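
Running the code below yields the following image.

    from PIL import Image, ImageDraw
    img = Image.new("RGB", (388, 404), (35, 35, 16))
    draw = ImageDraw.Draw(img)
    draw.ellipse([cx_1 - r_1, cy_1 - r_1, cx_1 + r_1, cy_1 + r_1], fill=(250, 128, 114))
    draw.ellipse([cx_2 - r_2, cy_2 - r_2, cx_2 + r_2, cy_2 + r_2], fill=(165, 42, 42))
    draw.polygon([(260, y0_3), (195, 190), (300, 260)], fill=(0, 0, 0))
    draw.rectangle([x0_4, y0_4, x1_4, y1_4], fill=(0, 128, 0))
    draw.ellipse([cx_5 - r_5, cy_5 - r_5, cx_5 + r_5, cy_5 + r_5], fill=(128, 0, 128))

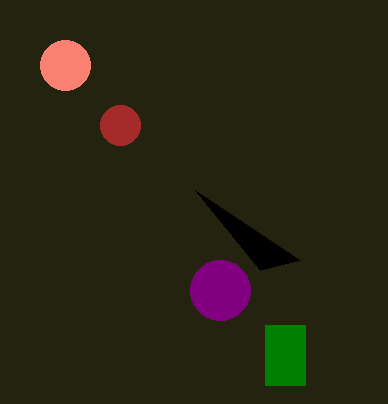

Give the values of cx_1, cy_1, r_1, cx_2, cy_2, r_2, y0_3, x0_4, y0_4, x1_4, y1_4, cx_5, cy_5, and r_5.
cx_1 = 65
cy_1 = 65
r_1 = 25
cx_2 = 120
cy_2 = 125
r_2 = 20
y0_3 = 270
x0_4 = 265
y0_4 = 325
x1_4 = 305
y1_4 = 385
cx_5 = 220
cy_5 = 290
r_5 = 30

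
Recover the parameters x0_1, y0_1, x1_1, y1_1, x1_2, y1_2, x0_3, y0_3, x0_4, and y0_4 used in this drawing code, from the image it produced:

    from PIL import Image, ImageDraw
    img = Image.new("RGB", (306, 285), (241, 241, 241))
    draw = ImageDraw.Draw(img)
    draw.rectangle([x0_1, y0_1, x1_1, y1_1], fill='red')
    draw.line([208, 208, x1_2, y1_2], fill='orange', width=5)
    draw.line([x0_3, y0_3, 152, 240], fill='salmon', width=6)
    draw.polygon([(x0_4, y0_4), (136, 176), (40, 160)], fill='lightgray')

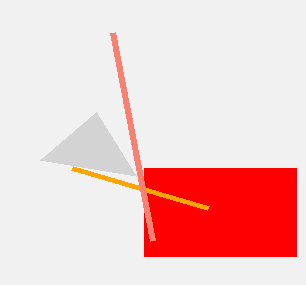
x0_1 = 144
y0_1 = 168
x1_1 = 296
y1_1 = 256
x1_2 = 72
y1_2 = 168
x0_3 = 112
y0_3 = 32
x0_4 = 96
y0_4 = 112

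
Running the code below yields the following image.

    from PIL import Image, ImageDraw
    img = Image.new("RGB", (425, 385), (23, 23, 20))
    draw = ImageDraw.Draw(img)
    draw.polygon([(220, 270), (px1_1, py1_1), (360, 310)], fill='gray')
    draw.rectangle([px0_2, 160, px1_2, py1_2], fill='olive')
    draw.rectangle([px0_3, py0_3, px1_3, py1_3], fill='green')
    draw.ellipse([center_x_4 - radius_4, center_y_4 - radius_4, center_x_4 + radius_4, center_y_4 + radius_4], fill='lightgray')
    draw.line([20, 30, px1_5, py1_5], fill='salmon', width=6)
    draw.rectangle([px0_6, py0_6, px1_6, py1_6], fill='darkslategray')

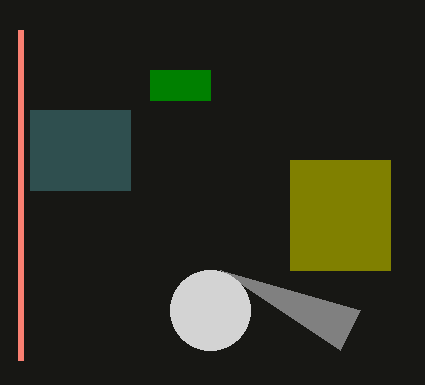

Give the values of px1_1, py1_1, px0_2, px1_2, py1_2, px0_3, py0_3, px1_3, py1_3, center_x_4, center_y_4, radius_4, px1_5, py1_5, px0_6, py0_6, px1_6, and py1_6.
px1_1 = 340
py1_1 = 350
px0_2 = 290
px1_2 = 390
py1_2 = 270
px0_3 = 150
py0_3 = 70
px1_3 = 210
py1_3 = 100
center_x_4 = 210
center_y_4 = 310
radius_4 = 40
px1_5 = 20
py1_5 = 360
px0_6 = 30
py0_6 = 110
px1_6 = 130
py1_6 = 190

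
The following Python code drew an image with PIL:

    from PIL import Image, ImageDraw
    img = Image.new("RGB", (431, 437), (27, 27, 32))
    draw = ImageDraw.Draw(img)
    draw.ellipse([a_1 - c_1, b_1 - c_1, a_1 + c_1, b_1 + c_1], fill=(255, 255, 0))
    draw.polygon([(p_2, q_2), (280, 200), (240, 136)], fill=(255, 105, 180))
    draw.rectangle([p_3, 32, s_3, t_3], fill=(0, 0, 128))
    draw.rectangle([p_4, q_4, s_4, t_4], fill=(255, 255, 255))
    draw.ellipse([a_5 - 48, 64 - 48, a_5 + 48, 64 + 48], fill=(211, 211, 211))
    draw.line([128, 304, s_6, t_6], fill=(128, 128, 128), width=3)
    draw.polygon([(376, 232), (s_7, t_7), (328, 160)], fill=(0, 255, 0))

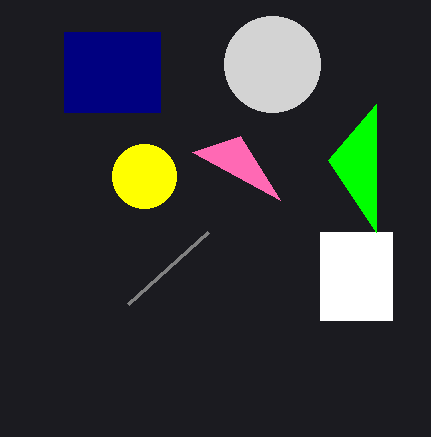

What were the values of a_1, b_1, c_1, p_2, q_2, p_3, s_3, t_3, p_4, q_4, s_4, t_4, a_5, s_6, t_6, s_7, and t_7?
a_1 = 144; b_1 = 176; c_1 = 32; p_2 = 192; q_2 = 152; p_3 = 64; s_3 = 160; t_3 = 112; p_4 = 320; q_4 = 232; s_4 = 392; t_4 = 320; a_5 = 272; s_6 = 208; t_6 = 232; s_7 = 376; t_7 = 104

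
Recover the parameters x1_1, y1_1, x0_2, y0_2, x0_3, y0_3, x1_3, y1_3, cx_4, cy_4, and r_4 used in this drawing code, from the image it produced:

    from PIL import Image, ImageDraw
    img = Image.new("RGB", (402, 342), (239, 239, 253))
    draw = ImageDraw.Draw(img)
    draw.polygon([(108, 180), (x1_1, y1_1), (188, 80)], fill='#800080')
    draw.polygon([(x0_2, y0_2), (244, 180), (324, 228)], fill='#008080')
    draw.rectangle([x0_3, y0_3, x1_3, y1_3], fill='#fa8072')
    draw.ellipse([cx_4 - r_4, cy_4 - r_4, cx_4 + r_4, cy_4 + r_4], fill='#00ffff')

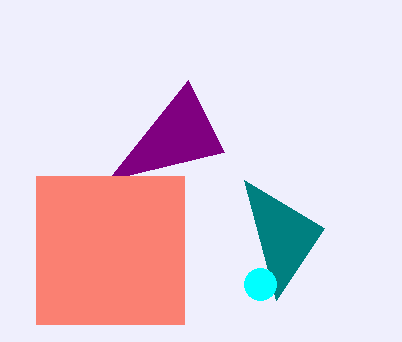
x1_1 = 224, y1_1 = 152, x0_2 = 276, y0_2 = 300, x0_3 = 36, y0_3 = 176, x1_3 = 184, y1_3 = 324, cx_4 = 260, cy_4 = 284, r_4 = 16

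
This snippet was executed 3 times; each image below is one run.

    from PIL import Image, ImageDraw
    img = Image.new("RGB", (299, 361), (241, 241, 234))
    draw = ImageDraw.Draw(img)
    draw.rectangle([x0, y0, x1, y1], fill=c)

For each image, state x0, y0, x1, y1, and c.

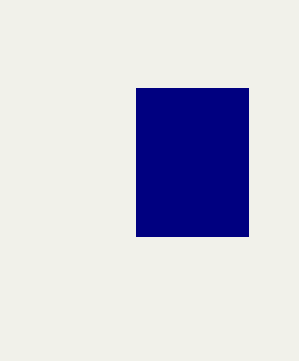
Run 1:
x0 = 136, y0 = 88, x1 = 248, y1 = 236, c = 'navy'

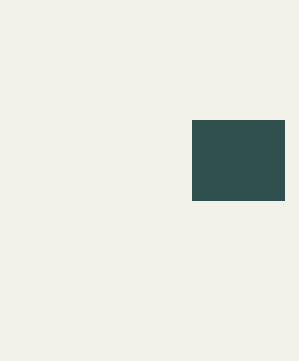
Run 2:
x0 = 192
y0 = 120
x1 = 284
y1 = 200
c = 'darkslategray'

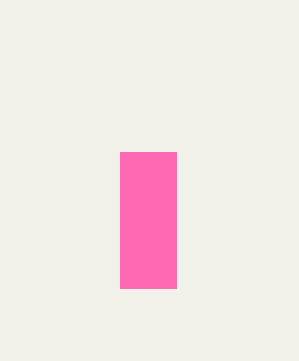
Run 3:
x0 = 120
y0 = 152
x1 = 176
y1 = 288
c = 'hotpink'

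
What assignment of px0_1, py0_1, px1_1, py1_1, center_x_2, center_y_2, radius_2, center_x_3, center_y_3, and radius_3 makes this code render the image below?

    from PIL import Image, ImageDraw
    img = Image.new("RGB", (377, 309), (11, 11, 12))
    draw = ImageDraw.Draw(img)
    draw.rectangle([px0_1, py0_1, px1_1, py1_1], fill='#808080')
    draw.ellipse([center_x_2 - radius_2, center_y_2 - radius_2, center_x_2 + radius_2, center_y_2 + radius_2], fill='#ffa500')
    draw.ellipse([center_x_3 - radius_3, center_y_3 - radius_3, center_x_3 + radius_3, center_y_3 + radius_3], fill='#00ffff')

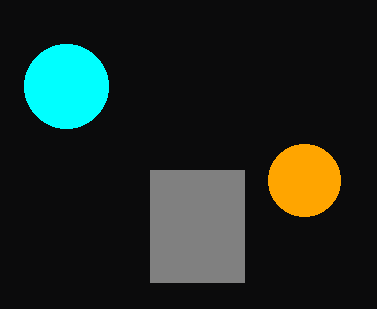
px0_1 = 150; py0_1 = 170; px1_1 = 244; py1_1 = 282; center_x_2 = 304; center_y_2 = 180; radius_2 = 36; center_x_3 = 66; center_y_3 = 86; radius_3 = 42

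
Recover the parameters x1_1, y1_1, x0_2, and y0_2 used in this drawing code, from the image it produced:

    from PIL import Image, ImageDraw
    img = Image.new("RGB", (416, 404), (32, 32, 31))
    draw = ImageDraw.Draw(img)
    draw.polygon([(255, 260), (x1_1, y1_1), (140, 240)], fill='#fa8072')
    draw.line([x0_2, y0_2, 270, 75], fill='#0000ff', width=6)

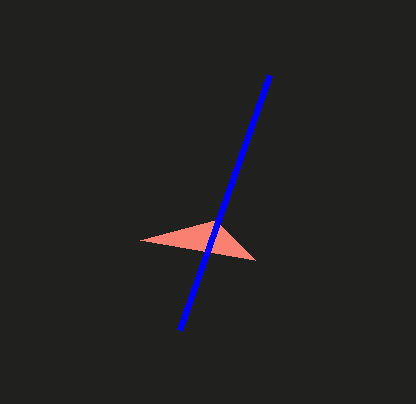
x1_1 = 215; y1_1 = 220; x0_2 = 180; y0_2 = 330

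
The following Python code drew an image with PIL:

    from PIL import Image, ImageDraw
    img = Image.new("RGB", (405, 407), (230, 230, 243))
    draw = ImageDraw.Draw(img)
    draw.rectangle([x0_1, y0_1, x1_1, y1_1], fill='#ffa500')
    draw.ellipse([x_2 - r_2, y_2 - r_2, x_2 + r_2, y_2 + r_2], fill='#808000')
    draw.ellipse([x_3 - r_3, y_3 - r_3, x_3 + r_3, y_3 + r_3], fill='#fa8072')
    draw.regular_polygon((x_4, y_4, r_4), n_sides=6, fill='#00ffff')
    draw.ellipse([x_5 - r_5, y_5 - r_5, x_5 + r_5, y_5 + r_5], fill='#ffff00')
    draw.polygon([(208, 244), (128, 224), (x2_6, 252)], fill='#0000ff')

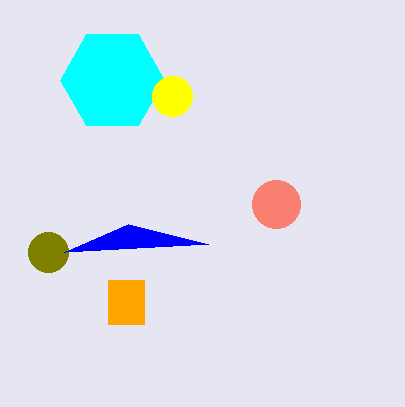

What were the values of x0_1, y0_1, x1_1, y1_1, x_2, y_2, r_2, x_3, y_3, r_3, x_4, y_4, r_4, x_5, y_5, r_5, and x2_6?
x0_1 = 108, y0_1 = 280, x1_1 = 144, y1_1 = 324, x_2 = 48, y_2 = 252, r_2 = 20, x_3 = 276, y_3 = 204, r_3 = 24, x_4 = 112, y_4 = 80, r_4 = 52, x_5 = 172, y_5 = 96, r_5 = 20, x2_6 = 64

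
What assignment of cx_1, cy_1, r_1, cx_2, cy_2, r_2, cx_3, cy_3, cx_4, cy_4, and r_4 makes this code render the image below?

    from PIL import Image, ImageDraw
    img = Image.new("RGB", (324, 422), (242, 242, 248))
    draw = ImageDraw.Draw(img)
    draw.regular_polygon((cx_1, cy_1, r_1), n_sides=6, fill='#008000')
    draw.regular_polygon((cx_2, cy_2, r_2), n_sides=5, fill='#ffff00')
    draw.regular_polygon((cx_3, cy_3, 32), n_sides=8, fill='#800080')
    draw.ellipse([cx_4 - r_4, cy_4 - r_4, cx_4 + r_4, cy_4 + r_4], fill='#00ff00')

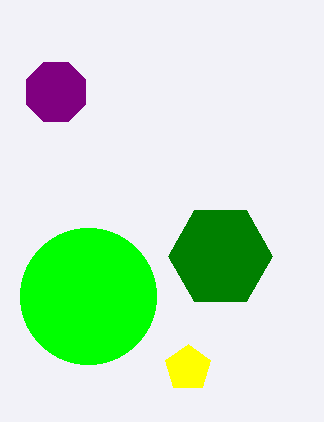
cx_1 = 220
cy_1 = 256
r_1 = 52
cx_2 = 188
cy_2 = 368
r_2 = 24
cx_3 = 56
cy_3 = 92
cx_4 = 88
cy_4 = 296
r_4 = 68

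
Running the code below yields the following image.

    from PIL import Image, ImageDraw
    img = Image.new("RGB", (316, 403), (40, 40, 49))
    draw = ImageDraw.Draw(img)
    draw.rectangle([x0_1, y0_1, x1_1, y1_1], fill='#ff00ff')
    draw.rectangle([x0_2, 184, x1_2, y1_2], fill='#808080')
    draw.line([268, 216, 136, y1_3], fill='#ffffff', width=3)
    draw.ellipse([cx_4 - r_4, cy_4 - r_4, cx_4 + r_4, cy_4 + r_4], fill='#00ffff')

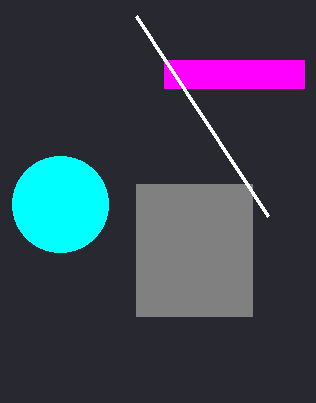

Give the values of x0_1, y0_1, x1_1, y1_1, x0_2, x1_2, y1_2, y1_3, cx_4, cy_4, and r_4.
x0_1 = 164; y0_1 = 60; x1_1 = 304; y1_1 = 88; x0_2 = 136; x1_2 = 252; y1_2 = 316; y1_3 = 16; cx_4 = 60; cy_4 = 204; r_4 = 48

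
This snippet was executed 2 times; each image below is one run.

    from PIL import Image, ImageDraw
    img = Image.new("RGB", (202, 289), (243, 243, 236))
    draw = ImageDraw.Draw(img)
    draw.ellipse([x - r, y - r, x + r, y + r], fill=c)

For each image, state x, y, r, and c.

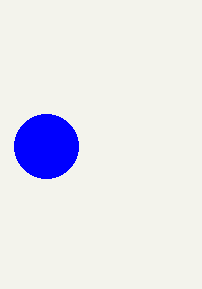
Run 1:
x = 46, y = 146, r = 32, c = 'blue'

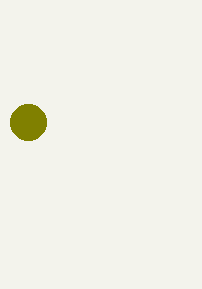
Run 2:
x = 28, y = 122, r = 18, c = 'olive'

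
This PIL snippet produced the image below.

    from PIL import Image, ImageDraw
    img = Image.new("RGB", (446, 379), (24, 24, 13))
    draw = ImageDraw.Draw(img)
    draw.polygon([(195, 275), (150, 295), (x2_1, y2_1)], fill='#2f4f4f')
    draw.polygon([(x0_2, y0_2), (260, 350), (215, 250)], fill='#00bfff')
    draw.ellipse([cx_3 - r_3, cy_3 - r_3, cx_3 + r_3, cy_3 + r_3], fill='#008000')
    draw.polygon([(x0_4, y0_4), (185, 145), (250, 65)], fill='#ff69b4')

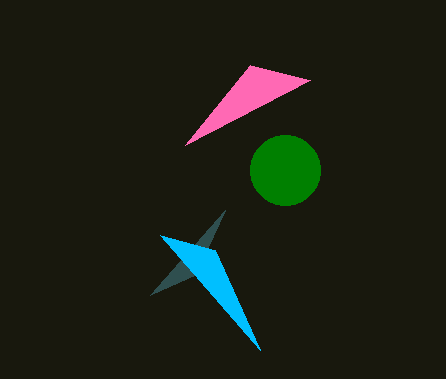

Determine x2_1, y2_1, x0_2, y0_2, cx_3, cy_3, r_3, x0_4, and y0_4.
x2_1 = 225, y2_1 = 210, x0_2 = 160, y0_2 = 235, cx_3 = 285, cy_3 = 170, r_3 = 35, x0_4 = 310, y0_4 = 80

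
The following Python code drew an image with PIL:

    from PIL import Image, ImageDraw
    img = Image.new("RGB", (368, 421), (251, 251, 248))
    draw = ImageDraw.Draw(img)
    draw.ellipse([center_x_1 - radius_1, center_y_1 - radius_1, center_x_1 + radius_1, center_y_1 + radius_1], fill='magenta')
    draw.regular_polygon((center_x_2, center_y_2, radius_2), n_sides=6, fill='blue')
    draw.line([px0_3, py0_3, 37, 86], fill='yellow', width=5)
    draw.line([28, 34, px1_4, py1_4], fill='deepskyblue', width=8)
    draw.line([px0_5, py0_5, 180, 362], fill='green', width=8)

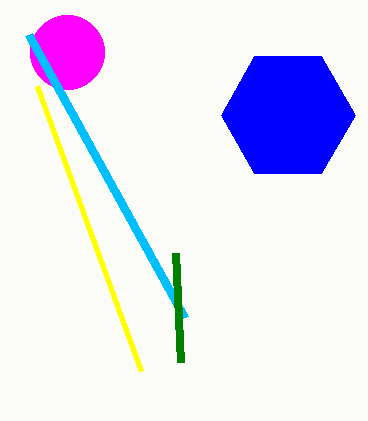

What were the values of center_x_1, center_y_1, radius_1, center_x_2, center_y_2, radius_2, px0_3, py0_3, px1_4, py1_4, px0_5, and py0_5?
center_x_1 = 67, center_y_1 = 52, radius_1 = 37, center_x_2 = 288, center_y_2 = 115, radius_2 = 67, px0_3 = 141, py0_3 = 371, px1_4 = 184, py1_4 = 317, px0_5 = 175, py0_5 = 253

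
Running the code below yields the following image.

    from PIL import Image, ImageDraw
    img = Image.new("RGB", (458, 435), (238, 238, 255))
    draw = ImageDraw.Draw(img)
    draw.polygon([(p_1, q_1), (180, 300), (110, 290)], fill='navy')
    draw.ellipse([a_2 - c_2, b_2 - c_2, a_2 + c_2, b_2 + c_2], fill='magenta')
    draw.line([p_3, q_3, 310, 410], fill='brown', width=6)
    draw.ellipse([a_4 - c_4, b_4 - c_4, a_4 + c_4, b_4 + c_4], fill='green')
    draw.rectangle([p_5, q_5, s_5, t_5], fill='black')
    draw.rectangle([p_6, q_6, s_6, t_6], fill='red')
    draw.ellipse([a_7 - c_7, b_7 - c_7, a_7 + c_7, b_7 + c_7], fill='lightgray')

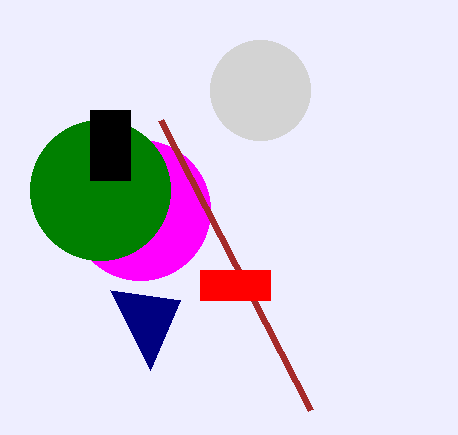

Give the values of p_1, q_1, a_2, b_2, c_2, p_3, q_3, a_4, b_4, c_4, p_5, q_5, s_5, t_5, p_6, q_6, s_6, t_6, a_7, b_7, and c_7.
p_1 = 150
q_1 = 370
a_2 = 140
b_2 = 210
c_2 = 70
p_3 = 160
q_3 = 120
a_4 = 100
b_4 = 190
c_4 = 70
p_5 = 90
q_5 = 110
s_5 = 130
t_5 = 180
p_6 = 200
q_6 = 270
s_6 = 270
t_6 = 300
a_7 = 260
b_7 = 90
c_7 = 50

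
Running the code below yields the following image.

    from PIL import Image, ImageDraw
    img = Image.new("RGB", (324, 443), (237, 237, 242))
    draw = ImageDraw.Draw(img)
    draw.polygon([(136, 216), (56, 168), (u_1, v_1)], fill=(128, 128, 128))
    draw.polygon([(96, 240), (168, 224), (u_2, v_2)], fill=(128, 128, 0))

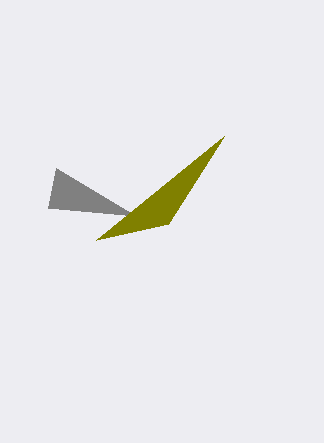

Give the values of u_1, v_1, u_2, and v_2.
u_1 = 48, v_1 = 208, u_2 = 224, v_2 = 136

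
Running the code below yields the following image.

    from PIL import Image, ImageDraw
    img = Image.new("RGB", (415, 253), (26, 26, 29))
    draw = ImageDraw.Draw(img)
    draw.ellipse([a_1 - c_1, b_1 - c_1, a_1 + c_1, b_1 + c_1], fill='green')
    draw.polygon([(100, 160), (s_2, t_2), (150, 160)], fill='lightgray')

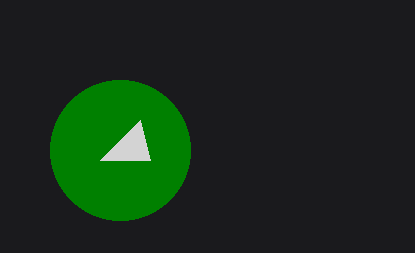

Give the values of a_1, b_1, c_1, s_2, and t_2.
a_1 = 120, b_1 = 150, c_1 = 70, s_2 = 140, t_2 = 120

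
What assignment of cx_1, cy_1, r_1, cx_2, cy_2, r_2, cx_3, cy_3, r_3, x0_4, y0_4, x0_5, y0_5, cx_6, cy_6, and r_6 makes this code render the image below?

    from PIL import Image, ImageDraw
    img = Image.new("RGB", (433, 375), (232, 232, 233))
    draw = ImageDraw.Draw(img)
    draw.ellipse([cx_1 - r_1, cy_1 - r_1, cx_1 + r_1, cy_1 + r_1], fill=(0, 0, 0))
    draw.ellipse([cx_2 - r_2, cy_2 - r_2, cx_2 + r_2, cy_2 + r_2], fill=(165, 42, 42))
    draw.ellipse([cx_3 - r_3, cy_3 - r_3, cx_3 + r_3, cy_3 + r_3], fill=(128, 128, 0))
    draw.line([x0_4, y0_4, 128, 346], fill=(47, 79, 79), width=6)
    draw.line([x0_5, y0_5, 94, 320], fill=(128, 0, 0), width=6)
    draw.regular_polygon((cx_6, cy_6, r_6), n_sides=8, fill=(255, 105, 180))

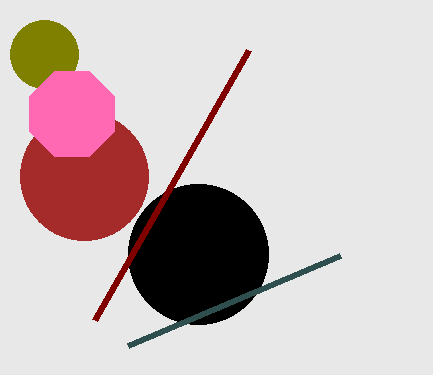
cx_1 = 198
cy_1 = 254
r_1 = 70
cx_2 = 84
cy_2 = 176
r_2 = 64
cx_3 = 44
cy_3 = 54
r_3 = 34
x0_4 = 340
y0_4 = 256
x0_5 = 248
y0_5 = 50
cx_6 = 72
cy_6 = 114
r_6 = 46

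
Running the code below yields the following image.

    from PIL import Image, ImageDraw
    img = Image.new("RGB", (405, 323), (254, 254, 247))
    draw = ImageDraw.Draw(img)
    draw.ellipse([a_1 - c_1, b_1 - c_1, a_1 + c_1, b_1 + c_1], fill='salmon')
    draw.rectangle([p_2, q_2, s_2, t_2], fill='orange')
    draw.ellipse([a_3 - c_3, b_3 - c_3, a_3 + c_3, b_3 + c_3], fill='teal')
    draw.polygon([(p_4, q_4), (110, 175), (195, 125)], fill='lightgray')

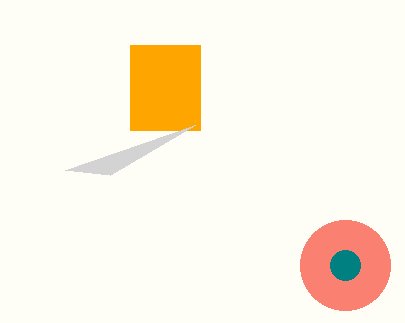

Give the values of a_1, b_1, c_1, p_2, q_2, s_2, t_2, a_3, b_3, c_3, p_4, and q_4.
a_1 = 345, b_1 = 265, c_1 = 45, p_2 = 130, q_2 = 45, s_2 = 200, t_2 = 130, a_3 = 345, b_3 = 265, c_3 = 15, p_4 = 65, q_4 = 170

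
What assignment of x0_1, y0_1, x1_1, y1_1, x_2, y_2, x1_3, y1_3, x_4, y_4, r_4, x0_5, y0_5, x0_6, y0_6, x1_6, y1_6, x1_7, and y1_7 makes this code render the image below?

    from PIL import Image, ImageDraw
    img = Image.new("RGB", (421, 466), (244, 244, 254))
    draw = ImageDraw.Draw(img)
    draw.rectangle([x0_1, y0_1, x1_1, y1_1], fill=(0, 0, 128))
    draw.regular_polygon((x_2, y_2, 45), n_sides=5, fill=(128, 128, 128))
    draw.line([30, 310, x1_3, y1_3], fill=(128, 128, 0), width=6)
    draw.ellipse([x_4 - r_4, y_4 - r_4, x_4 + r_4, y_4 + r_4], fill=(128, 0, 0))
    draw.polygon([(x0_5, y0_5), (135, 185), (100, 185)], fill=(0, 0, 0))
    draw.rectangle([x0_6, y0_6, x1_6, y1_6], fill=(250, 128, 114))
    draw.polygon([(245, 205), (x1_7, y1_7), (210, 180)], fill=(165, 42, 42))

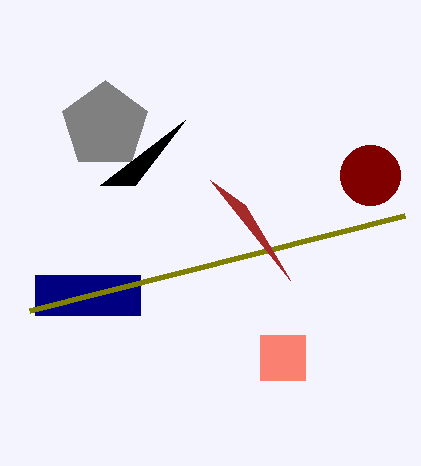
x0_1 = 35, y0_1 = 275, x1_1 = 140, y1_1 = 315, x_2 = 105, y_2 = 125, x1_3 = 405, y1_3 = 215, x_4 = 370, y_4 = 175, r_4 = 30, x0_5 = 185, y0_5 = 120, x0_6 = 260, y0_6 = 335, x1_6 = 305, y1_6 = 380, x1_7 = 290, y1_7 = 280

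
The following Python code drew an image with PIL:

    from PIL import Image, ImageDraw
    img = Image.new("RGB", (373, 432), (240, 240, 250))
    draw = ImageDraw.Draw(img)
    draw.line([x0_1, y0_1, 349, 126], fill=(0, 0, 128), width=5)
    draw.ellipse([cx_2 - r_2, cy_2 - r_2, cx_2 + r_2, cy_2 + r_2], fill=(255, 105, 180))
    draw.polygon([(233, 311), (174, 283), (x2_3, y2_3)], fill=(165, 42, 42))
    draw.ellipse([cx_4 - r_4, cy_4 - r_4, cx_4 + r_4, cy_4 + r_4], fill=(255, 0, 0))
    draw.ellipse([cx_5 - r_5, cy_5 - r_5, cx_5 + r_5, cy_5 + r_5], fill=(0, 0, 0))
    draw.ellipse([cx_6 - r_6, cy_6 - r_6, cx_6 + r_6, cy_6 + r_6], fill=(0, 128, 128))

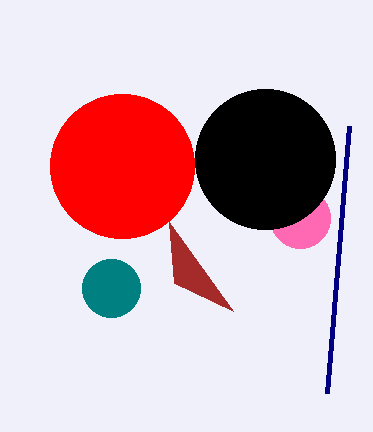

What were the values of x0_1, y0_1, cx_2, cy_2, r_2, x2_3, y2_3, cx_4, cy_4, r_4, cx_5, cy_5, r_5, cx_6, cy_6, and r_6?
x0_1 = 327
y0_1 = 393
cx_2 = 300
cy_2 = 218
r_2 = 30
x2_3 = 169
y2_3 = 222
cx_4 = 122
cy_4 = 166
r_4 = 72
cx_5 = 265
cy_5 = 159
r_5 = 70
cx_6 = 111
cy_6 = 288
r_6 = 29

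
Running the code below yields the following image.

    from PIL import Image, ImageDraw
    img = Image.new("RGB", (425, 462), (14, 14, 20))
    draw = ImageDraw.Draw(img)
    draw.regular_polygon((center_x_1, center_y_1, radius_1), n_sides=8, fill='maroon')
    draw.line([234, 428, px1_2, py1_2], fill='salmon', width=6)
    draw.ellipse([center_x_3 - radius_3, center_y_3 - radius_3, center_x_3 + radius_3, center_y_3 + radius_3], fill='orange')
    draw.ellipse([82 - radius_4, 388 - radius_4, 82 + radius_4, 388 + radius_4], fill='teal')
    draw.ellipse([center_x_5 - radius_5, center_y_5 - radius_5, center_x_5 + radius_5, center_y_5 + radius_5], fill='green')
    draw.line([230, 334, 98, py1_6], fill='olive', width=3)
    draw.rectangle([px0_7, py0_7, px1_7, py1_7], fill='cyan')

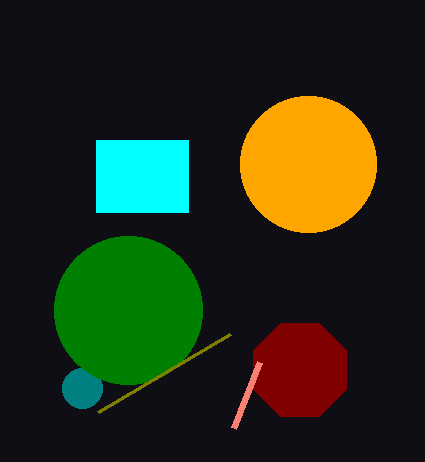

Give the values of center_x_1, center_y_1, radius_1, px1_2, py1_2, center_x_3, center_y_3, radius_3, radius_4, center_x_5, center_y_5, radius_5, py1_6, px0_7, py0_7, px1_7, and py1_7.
center_x_1 = 300, center_y_1 = 370, radius_1 = 50, px1_2 = 260, py1_2 = 362, center_x_3 = 308, center_y_3 = 164, radius_3 = 68, radius_4 = 20, center_x_5 = 128, center_y_5 = 310, radius_5 = 74, py1_6 = 412, px0_7 = 96, py0_7 = 140, px1_7 = 188, py1_7 = 212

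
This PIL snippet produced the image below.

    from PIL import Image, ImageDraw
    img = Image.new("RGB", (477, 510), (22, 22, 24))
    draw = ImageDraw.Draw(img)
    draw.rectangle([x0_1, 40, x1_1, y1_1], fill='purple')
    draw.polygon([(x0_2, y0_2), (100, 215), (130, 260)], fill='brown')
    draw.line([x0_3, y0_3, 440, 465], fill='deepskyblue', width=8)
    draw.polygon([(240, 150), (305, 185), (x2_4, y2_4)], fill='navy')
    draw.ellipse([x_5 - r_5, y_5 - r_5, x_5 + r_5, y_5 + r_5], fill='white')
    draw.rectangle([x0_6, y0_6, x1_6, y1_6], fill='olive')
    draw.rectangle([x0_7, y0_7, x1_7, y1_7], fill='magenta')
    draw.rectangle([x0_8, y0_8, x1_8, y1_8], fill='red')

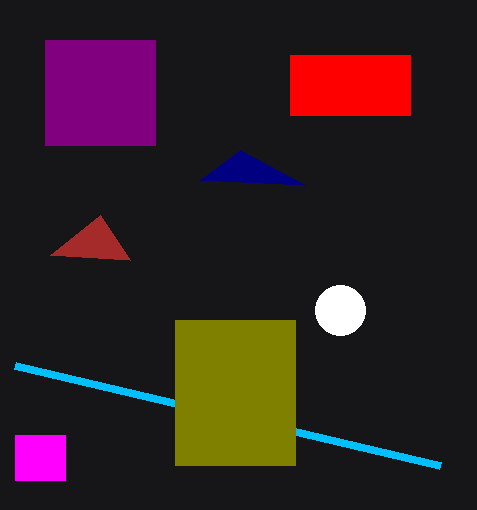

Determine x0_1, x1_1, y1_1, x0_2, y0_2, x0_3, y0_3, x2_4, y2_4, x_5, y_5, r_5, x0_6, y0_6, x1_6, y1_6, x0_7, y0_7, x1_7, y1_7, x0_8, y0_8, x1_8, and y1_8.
x0_1 = 45, x1_1 = 155, y1_1 = 145, x0_2 = 50, y0_2 = 255, x0_3 = 15, y0_3 = 365, x2_4 = 200, y2_4 = 180, x_5 = 340, y_5 = 310, r_5 = 25, x0_6 = 175, y0_6 = 320, x1_6 = 295, y1_6 = 465, x0_7 = 15, y0_7 = 435, x1_7 = 65, y1_7 = 480, x0_8 = 290, y0_8 = 55, x1_8 = 410, y1_8 = 115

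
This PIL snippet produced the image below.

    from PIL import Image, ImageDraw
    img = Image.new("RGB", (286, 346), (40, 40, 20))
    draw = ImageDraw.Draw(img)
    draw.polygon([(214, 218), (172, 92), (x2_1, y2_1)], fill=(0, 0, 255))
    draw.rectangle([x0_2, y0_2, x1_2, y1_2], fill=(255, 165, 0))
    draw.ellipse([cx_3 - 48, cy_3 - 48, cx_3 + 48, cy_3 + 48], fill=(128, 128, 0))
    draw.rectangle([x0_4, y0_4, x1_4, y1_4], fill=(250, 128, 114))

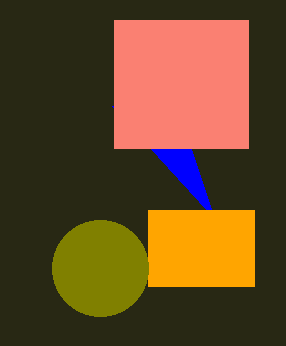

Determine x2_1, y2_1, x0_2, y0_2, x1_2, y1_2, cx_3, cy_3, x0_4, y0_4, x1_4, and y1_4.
x2_1 = 112; y2_1 = 106; x0_2 = 148; y0_2 = 210; x1_2 = 254; y1_2 = 286; cx_3 = 100; cy_3 = 268; x0_4 = 114; y0_4 = 20; x1_4 = 248; y1_4 = 148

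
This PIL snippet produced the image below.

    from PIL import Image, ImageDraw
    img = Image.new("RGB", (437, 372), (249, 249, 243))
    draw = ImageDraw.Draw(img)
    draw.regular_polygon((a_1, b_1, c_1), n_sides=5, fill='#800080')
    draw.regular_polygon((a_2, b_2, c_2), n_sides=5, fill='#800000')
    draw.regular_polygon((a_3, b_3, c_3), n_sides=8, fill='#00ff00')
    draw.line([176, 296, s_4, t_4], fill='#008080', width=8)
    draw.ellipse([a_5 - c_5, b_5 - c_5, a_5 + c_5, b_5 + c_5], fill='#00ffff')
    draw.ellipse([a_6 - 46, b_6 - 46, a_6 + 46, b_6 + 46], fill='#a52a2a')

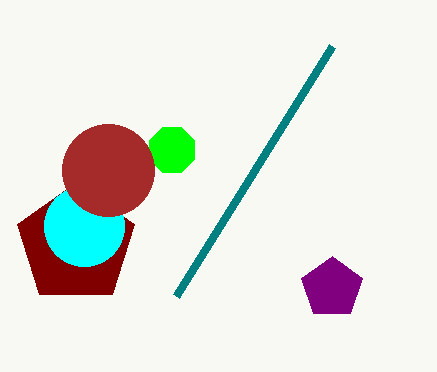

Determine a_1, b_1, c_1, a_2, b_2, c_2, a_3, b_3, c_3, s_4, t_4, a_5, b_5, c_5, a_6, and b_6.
a_1 = 332; b_1 = 288; c_1 = 32; a_2 = 76; b_2 = 244; c_2 = 62; a_3 = 172; b_3 = 150; c_3 = 24; s_4 = 332; t_4 = 46; a_5 = 84; b_5 = 226; c_5 = 40; a_6 = 108; b_6 = 170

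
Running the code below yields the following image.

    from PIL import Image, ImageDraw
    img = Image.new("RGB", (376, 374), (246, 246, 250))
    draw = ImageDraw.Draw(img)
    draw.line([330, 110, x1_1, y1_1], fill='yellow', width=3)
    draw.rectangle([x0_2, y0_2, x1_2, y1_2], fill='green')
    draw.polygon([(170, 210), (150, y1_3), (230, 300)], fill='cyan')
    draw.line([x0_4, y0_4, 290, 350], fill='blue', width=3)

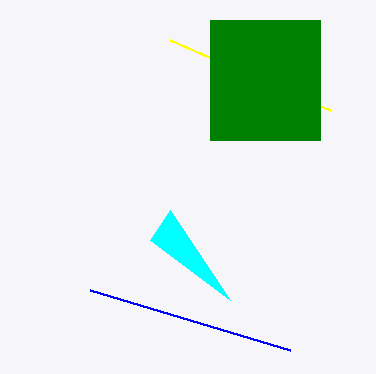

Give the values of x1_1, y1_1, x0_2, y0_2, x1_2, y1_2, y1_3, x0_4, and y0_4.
x1_1 = 170
y1_1 = 40
x0_2 = 210
y0_2 = 20
x1_2 = 320
y1_2 = 140
y1_3 = 240
x0_4 = 90
y0_4 = 290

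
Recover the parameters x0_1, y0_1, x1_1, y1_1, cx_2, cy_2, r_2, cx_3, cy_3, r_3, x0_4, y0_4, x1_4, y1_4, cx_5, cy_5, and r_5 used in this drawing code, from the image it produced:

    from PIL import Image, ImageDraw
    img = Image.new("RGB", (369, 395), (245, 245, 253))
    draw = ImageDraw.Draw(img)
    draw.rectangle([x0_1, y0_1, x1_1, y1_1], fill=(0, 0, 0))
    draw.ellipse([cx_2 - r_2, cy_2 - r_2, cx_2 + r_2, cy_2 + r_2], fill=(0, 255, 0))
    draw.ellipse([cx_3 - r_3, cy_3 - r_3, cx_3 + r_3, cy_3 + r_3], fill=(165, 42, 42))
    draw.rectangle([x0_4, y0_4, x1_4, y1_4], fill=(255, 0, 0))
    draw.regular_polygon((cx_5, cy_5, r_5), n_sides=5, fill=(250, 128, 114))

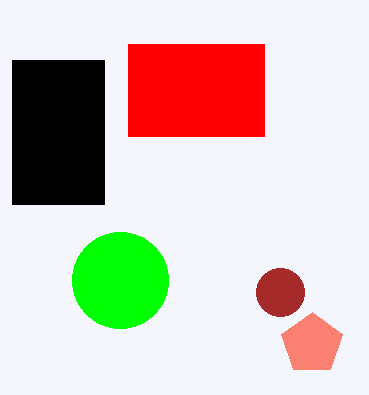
x0_1 = 12
y0_1 = 60
x1_1 = 104
y1_1 = 204
cx_2 = 120
cy_2 = 280
r_2 = 48
cx_3 = 280
cy_3 = 292
r_3 = 24
x0_4 = 128
y0_4 = 44
x1_4 = 264
y1_4 = 136
cx_5 = 312
cy_5 = 344
r_5 = 32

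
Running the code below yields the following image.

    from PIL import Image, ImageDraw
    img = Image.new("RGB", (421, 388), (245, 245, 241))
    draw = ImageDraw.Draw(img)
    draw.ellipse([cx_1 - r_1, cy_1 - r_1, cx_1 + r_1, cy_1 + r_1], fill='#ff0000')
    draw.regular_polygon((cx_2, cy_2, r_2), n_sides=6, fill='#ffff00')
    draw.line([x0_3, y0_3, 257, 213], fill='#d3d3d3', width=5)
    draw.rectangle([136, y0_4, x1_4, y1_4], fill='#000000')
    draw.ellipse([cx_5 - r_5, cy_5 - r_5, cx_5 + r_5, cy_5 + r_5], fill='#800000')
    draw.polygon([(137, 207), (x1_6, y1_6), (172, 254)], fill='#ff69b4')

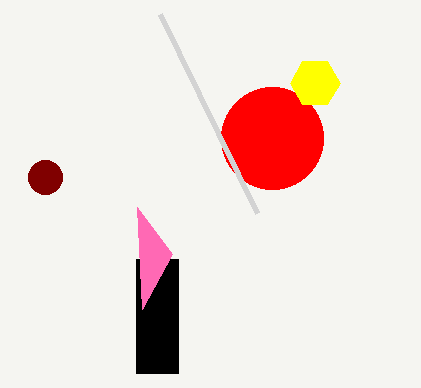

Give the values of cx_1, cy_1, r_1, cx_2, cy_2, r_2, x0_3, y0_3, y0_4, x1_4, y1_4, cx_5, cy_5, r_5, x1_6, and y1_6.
cx_1 = 272
cy_1 = 138
r_1 = 51
cx_2 = 315
cy_2 = 83
r_2 = 25
x0_3 = 160
y0_3 = 14
y0_4 = 259
x1_4 = 178
y1_4 = 373
cx_5 = 45
cy_5 = 177
r_5 = 17
x1_6 = 142
y1_6 = 309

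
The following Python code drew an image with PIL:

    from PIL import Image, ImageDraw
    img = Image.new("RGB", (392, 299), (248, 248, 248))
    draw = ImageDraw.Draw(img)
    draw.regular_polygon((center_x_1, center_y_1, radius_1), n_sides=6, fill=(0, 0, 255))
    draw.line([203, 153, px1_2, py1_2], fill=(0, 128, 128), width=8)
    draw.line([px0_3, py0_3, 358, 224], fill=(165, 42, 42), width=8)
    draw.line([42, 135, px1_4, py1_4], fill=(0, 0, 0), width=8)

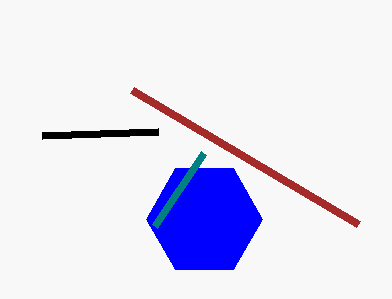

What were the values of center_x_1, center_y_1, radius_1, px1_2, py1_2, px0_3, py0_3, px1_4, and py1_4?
center_x_1 = 204; center_y_1 = 219; radius_1 = 58; px1_2 = 154; py1_2 = 226; px0_3 = 132; py0_3 = 90; px1_4 = 158; py1_4 = 131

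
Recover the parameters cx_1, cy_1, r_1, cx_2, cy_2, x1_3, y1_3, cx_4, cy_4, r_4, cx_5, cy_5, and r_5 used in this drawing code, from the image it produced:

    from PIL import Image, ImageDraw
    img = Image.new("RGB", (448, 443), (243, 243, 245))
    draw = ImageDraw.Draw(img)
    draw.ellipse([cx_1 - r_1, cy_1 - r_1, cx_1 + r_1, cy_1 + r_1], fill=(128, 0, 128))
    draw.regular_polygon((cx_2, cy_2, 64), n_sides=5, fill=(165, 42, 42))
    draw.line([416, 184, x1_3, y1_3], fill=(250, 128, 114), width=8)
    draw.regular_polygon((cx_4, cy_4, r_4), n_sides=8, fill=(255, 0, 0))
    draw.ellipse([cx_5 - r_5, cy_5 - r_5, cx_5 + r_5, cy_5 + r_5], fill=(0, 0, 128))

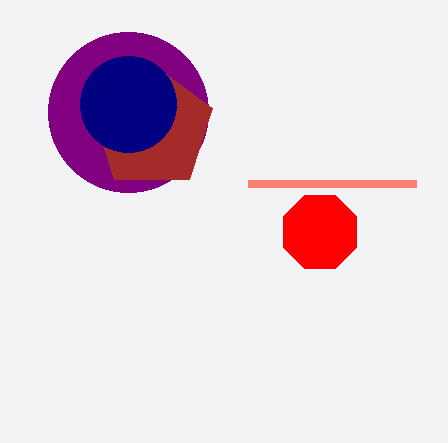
cx_1 = 128; cy_1 = 112; r_1 = 80; cx_2 = 152; cy_2 = 128; x1_3 = 248; y1_3 = 184; cx_4 = 320; cy_4 = 232; r_4 = 40; cx_5 = 128; cy_5 = 104; r_5 = 48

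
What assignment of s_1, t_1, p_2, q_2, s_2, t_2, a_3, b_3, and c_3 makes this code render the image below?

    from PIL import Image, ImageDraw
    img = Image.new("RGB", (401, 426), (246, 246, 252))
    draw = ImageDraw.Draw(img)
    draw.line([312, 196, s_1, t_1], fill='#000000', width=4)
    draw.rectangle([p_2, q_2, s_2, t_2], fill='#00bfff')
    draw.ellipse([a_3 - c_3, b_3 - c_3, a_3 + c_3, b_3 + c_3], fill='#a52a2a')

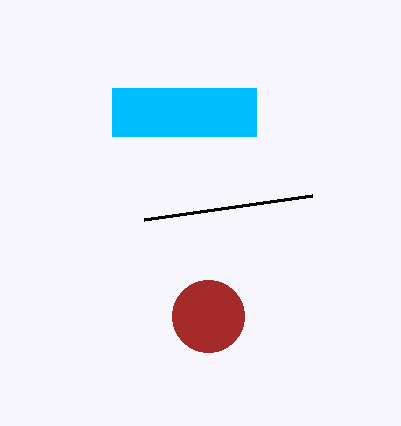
s_1 = 144
t_1 = 220
p_2 = 112
q_2 = 88
s_2 = 256
t_2 = 136
a_3 = 208
b_3 = 316
c_3 = 36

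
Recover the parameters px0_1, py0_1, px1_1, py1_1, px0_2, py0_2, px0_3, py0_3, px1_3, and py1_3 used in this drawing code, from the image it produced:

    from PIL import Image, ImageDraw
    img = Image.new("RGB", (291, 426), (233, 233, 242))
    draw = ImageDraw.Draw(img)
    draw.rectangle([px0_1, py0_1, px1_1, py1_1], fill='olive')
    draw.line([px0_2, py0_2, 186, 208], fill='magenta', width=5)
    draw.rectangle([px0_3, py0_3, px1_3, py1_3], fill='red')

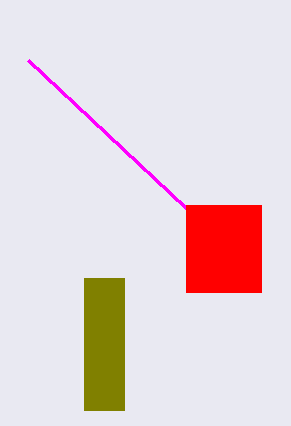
px0_1 = 84; py0_1 = 278; px1_1 = 124; py1_1 = 410; px0_2 = 28; py0_2 = 60; px0_3 = 186; py0_3 = 205; px1_3 = 261; py1_3 = 292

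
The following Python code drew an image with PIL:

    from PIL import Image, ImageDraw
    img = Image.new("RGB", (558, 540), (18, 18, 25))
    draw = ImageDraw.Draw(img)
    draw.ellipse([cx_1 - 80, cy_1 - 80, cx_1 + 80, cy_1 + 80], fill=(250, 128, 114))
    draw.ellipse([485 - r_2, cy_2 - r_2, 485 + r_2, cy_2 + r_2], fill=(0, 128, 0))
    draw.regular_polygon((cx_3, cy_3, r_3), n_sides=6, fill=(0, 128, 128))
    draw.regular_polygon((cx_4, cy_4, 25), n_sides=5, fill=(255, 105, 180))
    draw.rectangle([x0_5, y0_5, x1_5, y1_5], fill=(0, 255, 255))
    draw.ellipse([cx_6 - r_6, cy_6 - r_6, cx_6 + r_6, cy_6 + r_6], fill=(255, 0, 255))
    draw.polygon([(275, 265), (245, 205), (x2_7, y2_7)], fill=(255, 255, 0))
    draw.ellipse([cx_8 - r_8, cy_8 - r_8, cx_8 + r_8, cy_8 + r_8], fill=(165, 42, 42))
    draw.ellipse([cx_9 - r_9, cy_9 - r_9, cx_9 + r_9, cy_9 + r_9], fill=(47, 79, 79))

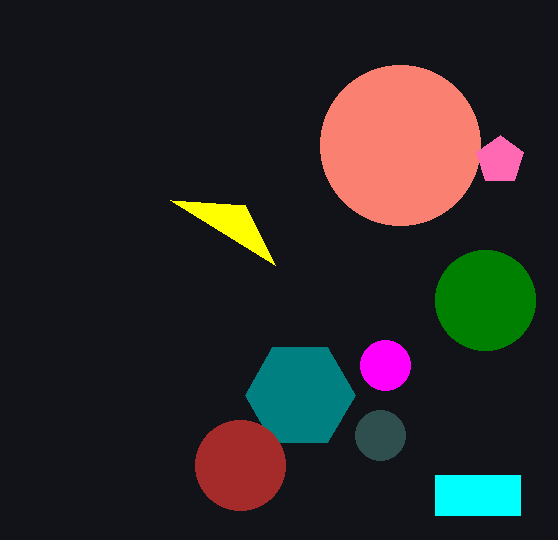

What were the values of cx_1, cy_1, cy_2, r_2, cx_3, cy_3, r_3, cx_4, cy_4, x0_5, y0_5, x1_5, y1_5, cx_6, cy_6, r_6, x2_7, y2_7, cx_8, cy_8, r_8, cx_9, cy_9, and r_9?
cx_1 = 400
cy_1 = 145
cy_2 = 300
r_2 = 50
cx_3 = 300
cy_3 = 395
r_3 = 55
cx_4 = 500
cy_4 = 160
x0_5 = 435
y0_5 = 475
x1_5 = 520
y1_5 = 515
cx_6 = 385
cy_6 = 365
r_6 = 25
x2_7 = 170
y2_7 = 200
cx_8 = 240
cy_8 = 465
r_8 = 45
cx_9 = 380
cy_9 = 435
r_9 = 25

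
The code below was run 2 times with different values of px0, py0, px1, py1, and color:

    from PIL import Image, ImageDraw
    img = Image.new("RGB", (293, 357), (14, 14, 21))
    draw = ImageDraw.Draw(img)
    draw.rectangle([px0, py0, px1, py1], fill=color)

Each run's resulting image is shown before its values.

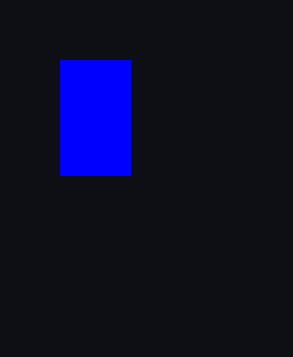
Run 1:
px0 = 60
py0 = 60
px1 = 130
py1 = 175
color = 'blue'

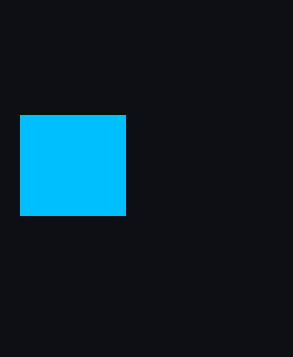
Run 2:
px0 = 20, py0 = 115, px1 = 125, py1 = 215, color = 'deepskyblue'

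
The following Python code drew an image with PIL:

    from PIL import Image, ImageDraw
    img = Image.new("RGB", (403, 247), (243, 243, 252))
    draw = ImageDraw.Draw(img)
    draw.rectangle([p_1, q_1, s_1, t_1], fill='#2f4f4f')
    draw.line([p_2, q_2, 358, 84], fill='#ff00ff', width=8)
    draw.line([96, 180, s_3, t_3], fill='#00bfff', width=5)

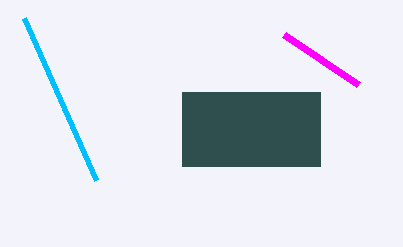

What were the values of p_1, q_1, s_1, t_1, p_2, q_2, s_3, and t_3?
p_1 = 182; q_1 = 92; s_1 = 320; t_1 = 166; p_2 = 284; q_2 = 34; s_3 = 24; t_3 = 18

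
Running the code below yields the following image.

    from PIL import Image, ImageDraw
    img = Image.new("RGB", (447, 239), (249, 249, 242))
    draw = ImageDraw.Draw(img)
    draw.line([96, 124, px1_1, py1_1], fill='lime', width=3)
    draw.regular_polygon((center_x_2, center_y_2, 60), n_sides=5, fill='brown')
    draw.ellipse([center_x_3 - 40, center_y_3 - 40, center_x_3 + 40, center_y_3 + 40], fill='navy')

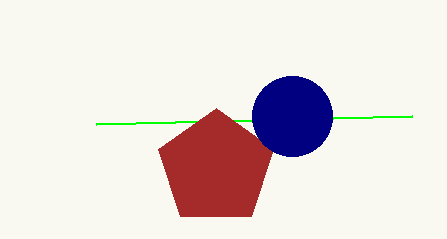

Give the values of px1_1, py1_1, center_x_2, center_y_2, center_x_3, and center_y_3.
px1_1 = 412; py1_1 = 116; center_x_2 = 216; center_y_2 = 168; center_x_3 = 292; center_y_3 = 116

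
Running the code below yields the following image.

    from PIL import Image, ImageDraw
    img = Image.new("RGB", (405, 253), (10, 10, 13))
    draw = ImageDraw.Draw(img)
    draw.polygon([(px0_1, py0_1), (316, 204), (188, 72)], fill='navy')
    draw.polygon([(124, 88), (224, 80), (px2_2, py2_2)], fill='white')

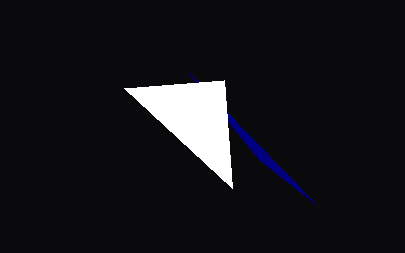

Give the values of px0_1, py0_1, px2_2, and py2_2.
px0_1 = 260
py0_1 = 160
px2_2 = 232
py2_2 = 188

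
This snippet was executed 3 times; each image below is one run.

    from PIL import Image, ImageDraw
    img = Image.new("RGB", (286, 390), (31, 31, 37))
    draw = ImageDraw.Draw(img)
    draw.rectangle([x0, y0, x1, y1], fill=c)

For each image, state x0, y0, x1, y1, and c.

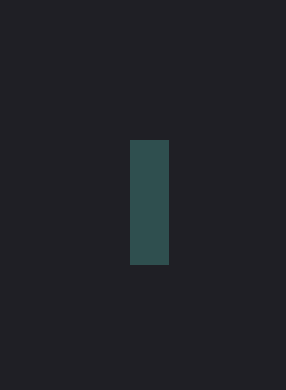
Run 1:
x0 = 130
y0 = 140
x1 = 168
y1 = 264
c = 'darkslategray'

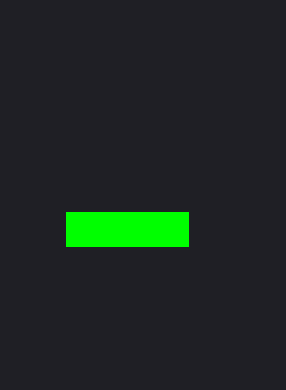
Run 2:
x0 = 66; y0 = 212; x1 = 188; y1 = 246; c = 'lime'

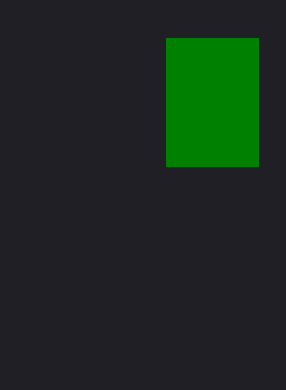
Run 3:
x0 = 166, y0 = 38, x1 = 258, y1 = 166, c = 'green'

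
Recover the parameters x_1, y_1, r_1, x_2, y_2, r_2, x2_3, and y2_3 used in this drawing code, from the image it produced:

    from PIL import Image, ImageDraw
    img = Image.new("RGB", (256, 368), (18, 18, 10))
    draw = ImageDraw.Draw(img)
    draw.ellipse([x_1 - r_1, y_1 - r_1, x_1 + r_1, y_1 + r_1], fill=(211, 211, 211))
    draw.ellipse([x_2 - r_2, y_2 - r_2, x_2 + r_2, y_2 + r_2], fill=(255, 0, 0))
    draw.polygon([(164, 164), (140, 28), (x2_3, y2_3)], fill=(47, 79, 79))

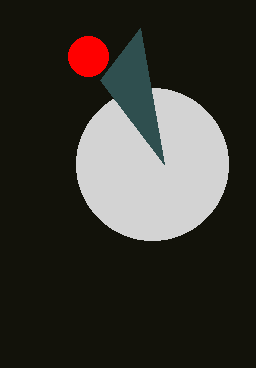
x_1 = 152; y_1 = 164; r_1 = 76; x_2 = 88; y_2 = 56; r_2 = 20; x2_3 = 100; y2_3 = 80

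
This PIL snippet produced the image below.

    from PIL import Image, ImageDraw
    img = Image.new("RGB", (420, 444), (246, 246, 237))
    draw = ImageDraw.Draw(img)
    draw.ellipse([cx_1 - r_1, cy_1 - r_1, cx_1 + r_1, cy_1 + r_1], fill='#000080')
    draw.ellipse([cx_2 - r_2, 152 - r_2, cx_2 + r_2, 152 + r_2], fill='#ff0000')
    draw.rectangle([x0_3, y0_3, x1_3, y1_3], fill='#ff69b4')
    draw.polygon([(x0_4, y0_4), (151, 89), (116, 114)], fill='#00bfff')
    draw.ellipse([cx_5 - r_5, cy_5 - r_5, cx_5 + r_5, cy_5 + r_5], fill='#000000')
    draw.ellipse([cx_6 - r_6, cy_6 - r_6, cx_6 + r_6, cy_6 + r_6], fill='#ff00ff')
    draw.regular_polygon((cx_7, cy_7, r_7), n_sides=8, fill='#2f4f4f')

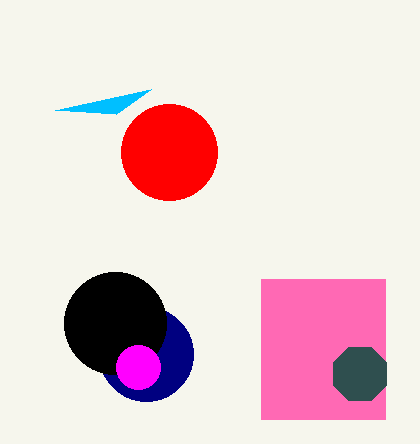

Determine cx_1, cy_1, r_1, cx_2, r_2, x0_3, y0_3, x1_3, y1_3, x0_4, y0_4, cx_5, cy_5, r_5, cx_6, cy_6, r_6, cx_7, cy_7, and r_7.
cx_1 = 146, cy_1 = 354, r_1 = 47, cx_2 = 169, r_2 = 48, x0_3 = 261, y0_3 = 279, x1_3 = 385, y1_3 = 419, x0_4 = 55, y0_4 = 110, cx_5 = 115, cy_5 = 323, r_5 = 51, cx_6 = 138, cy_6 = 367, r_6 = 22, cx_7 = 360, cy_7 = 374, r_7 = 29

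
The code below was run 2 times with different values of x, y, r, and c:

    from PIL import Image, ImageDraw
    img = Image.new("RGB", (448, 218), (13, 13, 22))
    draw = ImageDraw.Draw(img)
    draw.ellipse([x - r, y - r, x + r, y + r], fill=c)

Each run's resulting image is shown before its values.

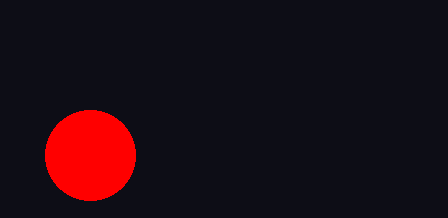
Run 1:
x = 90, y = 155, r = 45, c = 'red'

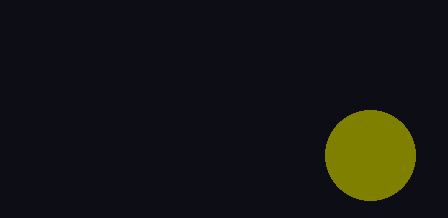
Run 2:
x = 370, y = 155, r = 45, c = 'olive'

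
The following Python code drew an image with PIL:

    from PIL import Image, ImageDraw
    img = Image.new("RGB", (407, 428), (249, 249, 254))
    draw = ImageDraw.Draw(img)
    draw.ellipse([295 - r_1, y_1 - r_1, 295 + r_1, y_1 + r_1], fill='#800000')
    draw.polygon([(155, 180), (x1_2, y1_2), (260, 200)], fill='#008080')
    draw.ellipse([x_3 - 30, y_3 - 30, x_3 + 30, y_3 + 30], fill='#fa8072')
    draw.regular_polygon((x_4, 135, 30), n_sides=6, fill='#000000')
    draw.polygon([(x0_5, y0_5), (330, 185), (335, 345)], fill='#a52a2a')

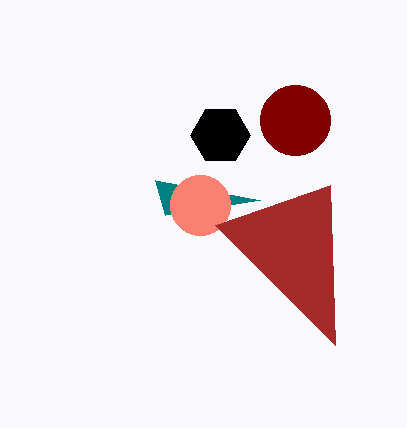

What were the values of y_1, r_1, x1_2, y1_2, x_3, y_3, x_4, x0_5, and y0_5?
y_1 = 120; r_1 = 35; x1_2 = 165; y1_2 = 215; x_3 = 200; y_3 = 205; x_4 = 220; x0_5 = 215; y0_5 = 225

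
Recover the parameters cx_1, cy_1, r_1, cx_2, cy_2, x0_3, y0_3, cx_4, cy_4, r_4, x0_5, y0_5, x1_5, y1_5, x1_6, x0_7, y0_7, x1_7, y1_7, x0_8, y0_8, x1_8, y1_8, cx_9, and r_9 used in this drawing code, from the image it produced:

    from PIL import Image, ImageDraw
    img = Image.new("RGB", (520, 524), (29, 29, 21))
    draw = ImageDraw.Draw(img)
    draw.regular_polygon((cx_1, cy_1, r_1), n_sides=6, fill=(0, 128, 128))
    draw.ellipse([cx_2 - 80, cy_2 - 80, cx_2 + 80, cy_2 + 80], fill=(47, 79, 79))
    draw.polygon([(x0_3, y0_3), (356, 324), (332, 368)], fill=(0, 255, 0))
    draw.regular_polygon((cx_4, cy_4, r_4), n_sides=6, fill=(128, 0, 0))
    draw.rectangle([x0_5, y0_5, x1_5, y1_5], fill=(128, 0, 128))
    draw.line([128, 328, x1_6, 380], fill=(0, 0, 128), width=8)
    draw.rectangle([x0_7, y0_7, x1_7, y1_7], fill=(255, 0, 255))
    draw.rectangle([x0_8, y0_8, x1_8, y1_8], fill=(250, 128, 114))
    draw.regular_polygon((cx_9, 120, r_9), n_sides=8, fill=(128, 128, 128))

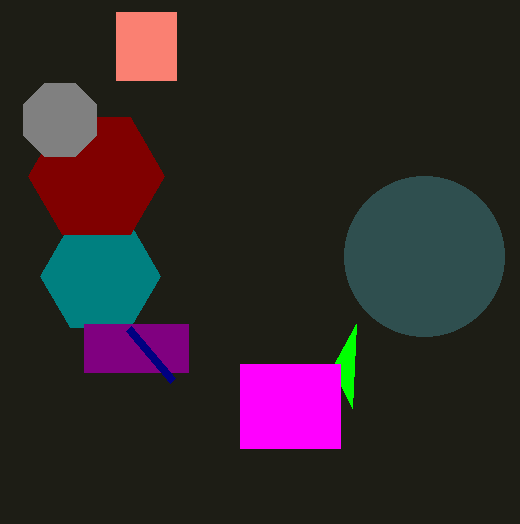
cx_1 = 100; cy_1 = 276; r_1 = 60; cx_2 = 424; cy_2 = 256; x0_3 = 352; y0_3 = 408; cx_4 = 96; cy_4 = 176; r_4 = 68; x0_5 = 84; y0_5 = 324; x1_5 = 188; y1_5 = 372; x1_6 = 172; x0_7 = 240; y0_7 = 364; x1_7 = 340; y1_7 = 448; x0_8 = 116; y0_8 = 12; x1_8 = 176; y1_8 = 80; cx_9 = 60; r_9 = 40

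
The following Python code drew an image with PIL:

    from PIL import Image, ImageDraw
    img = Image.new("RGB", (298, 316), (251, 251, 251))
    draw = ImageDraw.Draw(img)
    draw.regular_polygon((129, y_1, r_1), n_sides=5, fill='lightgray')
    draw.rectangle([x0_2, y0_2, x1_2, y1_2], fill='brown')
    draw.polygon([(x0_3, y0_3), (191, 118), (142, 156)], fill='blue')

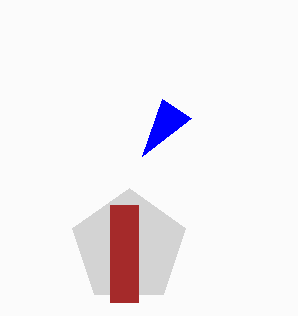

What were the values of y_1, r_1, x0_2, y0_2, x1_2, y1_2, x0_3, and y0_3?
y_1 = 247, r_1 = 59, x0_2 = 110, y0_2 = 205, x1_2 = 138, y1_2 = 302, x0_3 = 162, y0_3 = 99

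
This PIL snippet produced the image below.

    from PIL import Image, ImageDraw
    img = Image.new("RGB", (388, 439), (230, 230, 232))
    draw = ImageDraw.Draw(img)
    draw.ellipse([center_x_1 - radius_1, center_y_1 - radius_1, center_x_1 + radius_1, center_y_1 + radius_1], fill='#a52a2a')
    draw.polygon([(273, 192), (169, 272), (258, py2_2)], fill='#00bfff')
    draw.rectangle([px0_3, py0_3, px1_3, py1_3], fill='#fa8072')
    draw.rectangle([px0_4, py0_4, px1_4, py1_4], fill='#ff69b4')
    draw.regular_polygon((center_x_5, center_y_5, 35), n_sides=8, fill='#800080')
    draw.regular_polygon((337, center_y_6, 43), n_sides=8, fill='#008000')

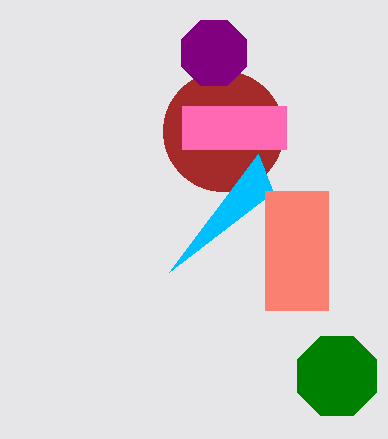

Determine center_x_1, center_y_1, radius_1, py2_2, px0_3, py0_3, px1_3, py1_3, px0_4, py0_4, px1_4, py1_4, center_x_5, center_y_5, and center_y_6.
center_x_1 = 223
center_y_1 = 131
radius_1 = 60
py2_2 = 154
px0_3 = 265
py0_3 = 191
px1_3 = 328
py1_3 = 310
px0_4 = 182
py0_4 = 106
px1_4 = 286
py1_4 = 149
center_x_5 = 214
center_y_5 = 53
center_y_6 = 376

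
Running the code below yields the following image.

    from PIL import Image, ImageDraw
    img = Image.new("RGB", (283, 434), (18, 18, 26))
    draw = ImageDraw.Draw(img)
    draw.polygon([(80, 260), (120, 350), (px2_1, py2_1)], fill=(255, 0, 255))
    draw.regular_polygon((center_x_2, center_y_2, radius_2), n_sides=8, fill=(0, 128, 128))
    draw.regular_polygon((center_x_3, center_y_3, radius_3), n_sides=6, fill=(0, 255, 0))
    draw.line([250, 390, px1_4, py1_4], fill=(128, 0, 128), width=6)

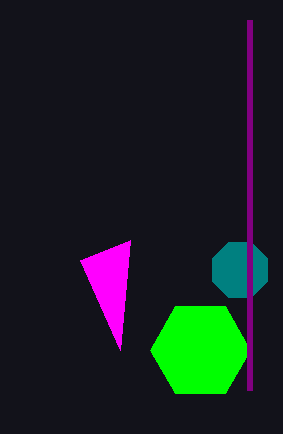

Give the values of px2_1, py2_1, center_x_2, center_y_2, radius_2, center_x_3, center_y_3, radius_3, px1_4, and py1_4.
px2_1 = 130
py2_1 = 240
center_x_2 = 240
center_y_2 = 270
radius_2 = 30
center_x_3 = 200
center_y_3 = 350
radius_3 = 50
px1_4 = 250
py1_4 = 20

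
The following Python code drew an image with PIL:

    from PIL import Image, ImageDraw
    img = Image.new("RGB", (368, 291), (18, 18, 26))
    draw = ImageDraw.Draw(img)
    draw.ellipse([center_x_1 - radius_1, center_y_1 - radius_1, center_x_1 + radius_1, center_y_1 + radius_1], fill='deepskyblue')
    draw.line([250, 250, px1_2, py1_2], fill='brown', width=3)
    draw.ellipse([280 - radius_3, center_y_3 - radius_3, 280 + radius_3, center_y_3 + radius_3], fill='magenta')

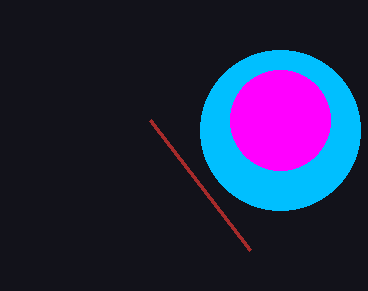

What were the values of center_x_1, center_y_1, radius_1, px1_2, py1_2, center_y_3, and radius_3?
center_x_1 = 280
center_y_1 = 130
radius_1 = 80
px1_2 = 150
py1_2 = 120
center_y_3 = 120
radius_3 = 50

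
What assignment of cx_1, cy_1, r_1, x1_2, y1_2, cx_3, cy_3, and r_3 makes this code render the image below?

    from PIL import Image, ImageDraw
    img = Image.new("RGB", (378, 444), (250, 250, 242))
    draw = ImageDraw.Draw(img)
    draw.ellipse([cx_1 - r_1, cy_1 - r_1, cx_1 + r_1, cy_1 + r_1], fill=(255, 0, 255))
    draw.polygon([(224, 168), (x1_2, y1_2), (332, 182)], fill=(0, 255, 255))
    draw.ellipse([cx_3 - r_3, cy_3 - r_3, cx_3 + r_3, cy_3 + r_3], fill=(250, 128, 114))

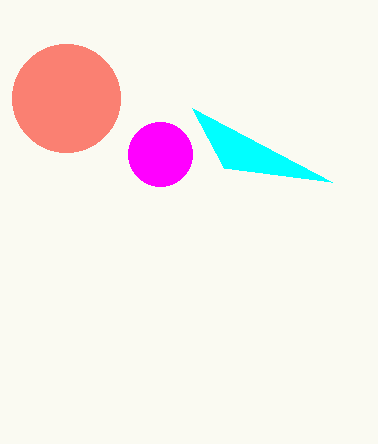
cx_1 = 160, cy_1 = 154, r_1 = 32, x1_2 = 192, y1_2 = 108, cx_3 = 66, cy_3 = 98, r_3 = 54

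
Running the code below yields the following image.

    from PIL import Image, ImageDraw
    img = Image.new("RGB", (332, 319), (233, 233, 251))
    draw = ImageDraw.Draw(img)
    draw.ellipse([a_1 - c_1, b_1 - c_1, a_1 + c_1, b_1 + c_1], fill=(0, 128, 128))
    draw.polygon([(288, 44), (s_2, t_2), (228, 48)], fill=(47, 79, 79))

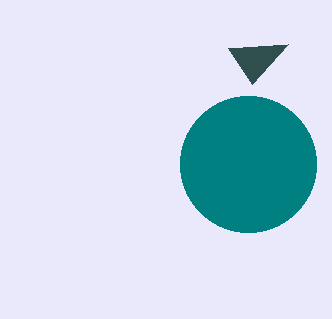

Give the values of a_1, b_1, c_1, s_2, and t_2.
a_1 = 248, b_1 = 164, c_1 = 68, s_2 = 252, t_2 = 84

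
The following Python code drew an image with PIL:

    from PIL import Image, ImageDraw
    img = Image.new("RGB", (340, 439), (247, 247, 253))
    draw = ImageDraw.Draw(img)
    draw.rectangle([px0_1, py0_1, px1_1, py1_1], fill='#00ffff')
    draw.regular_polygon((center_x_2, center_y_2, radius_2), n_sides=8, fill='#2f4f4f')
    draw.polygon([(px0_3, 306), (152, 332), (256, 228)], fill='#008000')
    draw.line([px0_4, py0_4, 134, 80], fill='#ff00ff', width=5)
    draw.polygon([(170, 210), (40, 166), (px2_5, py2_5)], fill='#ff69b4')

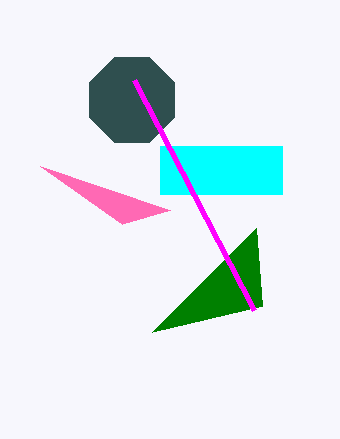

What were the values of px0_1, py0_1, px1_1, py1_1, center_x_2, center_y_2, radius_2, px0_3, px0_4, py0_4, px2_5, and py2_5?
px0_1 = 160, py0_1 = 146, px1_1 = 282, py1_1 = 194, center_x_2 = 132, center_y_2 = 100, radius_2 = 46, px0_3 = 262, px0_4 = 254, py0_4 = 310, px2_5 = 122, py2_5 = 224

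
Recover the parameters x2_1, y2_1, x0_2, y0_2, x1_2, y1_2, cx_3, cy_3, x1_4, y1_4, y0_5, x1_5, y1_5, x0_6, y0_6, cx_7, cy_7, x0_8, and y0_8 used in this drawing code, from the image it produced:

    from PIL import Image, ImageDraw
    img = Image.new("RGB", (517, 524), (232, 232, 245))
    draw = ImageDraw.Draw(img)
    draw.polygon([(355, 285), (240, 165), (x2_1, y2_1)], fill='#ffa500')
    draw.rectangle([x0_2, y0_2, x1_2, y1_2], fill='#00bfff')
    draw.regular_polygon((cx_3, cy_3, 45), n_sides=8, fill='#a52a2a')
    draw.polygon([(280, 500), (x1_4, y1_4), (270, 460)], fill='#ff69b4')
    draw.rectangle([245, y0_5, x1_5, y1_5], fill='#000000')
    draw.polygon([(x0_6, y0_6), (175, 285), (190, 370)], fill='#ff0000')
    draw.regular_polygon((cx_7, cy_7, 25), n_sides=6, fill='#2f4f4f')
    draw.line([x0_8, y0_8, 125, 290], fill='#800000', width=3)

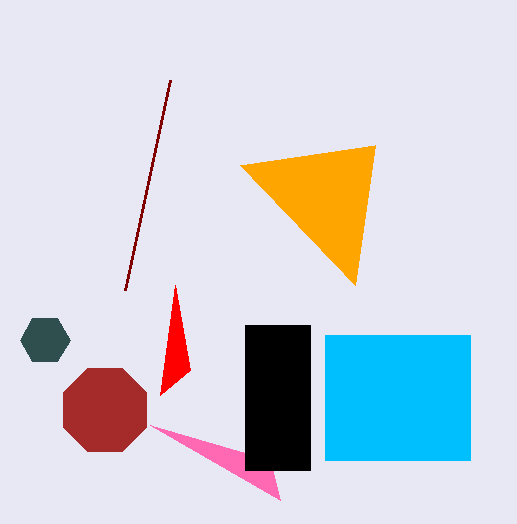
x2_1 = 375; y2_1 = 145; x0_2 = 325; y0_2 = 335; x1_2 = 470; y1_2 = 460; cx_3 = 105; cy_3 = 410; x1_4 = 150; y1_4 = 425; y0_5 = 325; x1_5 = 310; y1_5 = 470; x0_6 = 160; y0_6 = 395; cx_7 = 45; cy_7 = 340; x0_8 = 170; y0_8 = 80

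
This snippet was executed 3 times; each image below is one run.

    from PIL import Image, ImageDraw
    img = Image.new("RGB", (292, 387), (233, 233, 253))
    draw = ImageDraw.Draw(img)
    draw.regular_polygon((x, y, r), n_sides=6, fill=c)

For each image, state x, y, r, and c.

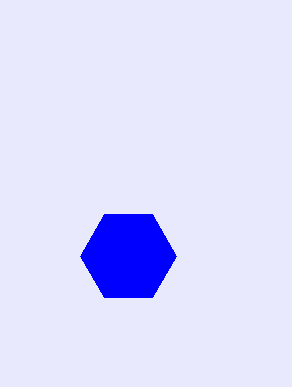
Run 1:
x = 128; y = 256; r = 48; c = 'blue'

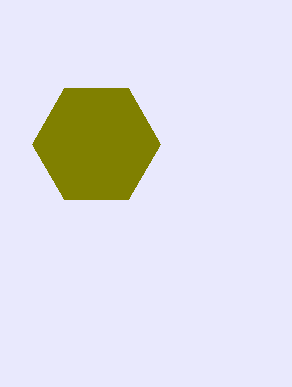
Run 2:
x = 96
y = 144
r = 64
c = 'olive'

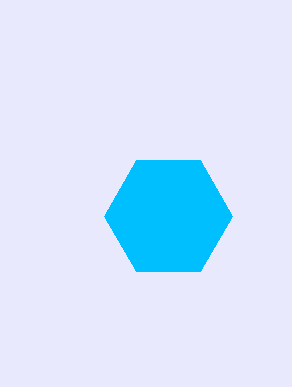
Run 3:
x = 168, y = 216, r = 64, c = 'deepskyblue'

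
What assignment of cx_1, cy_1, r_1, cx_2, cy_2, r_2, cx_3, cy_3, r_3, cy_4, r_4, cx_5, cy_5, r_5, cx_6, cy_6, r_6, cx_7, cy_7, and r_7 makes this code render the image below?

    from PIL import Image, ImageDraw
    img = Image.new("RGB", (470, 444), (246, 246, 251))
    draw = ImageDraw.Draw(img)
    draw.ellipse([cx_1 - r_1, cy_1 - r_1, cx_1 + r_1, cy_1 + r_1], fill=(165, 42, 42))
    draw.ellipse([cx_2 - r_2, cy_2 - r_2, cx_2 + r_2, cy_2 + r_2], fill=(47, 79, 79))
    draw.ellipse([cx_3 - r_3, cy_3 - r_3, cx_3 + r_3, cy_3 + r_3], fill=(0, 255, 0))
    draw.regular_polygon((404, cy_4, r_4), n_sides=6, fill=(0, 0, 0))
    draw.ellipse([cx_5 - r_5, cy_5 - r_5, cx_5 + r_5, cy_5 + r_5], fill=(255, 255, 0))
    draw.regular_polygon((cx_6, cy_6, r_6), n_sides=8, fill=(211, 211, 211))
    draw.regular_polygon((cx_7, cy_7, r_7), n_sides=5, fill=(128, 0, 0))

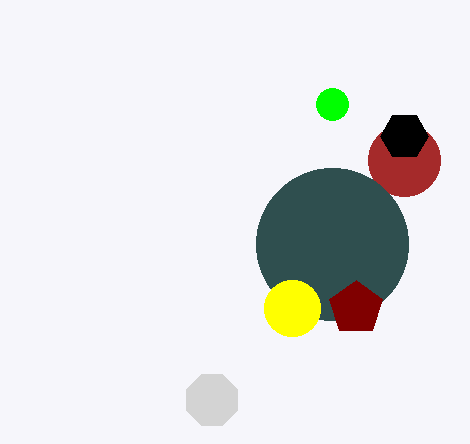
cx_1 = 404; cy_1 = 160; r_1 = 36; cx_2 = 332; cy_2 = 244; r_2 = 76; cx_3 = 332; cy_3 = 104; r_3 = 16; cy_4 = 136; r_4 = 24; cx_5 = 292; cy_5 = 308; r_5 = 28; cx_6 = 212; cy_6 = 400; r_6 = 28; cx_7 = 356; cy_7 = 308; r_7 = 28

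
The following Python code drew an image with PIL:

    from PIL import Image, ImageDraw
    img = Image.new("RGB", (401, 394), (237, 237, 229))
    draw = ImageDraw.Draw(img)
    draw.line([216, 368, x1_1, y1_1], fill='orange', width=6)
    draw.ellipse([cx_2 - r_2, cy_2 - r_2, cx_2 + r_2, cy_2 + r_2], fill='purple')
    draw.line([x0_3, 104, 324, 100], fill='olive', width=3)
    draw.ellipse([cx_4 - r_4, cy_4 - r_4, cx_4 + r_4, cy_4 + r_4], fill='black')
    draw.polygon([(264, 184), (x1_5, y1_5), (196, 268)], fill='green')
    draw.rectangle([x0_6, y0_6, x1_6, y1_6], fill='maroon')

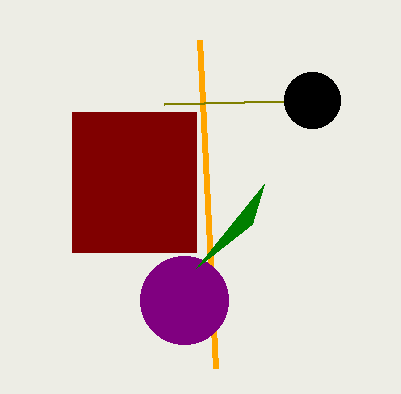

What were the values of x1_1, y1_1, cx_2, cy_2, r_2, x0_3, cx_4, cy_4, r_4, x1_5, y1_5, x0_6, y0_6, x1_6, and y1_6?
x1_1 = 200
y1_1 = 40
cx_2 = 184
cy_2 = 300
r_2 = 44
x0_3 = 164
cx_4 = 312
cy_4 = 100
r_4 = 28
x1_5 = 252
y1_5 = 224
x0_6 = 72
y0_6 = 112
x1_6 = 196
y1_6 = 252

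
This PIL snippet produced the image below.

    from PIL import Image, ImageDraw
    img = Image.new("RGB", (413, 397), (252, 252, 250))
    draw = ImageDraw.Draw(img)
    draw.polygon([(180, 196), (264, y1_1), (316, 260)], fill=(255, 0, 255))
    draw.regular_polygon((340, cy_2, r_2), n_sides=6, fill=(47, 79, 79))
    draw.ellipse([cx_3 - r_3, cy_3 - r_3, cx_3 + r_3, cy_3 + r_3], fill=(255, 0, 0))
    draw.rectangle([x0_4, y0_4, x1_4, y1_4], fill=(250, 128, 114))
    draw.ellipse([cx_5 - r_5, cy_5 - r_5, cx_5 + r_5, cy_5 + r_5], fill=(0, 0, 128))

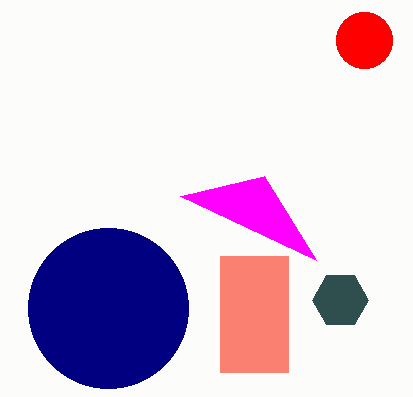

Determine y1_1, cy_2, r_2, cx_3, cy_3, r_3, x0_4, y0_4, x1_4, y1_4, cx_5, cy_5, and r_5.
y1_1 = 176
cy_2 = 300
r_2 = 28
cx_3 = 364
cy_3 = 40
r_3 = 28
x0_4 = 220
y0_4 = 256
x1_4 = 288
y1_4 = 372
cx_5 = 108
cy_5 = 308
r_5 = 80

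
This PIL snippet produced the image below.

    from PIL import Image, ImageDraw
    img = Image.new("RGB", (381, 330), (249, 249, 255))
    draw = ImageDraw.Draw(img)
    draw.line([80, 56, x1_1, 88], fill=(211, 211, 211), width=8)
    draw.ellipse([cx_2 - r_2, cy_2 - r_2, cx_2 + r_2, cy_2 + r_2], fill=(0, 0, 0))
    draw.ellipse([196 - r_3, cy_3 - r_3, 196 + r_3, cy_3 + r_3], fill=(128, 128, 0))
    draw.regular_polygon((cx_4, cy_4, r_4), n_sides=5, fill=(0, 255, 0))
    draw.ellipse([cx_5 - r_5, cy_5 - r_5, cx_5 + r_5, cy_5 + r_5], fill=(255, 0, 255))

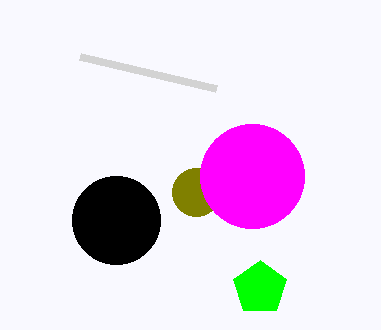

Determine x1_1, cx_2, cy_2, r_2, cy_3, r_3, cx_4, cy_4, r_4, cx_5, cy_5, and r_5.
x1_1 = 216, cx_2 = 116, cy_2 = 220, r_2 = 44, cy_3 = 192, r_3 = 24, cx_4 = 260, cy_4 = 288, r_4 = 28, cx_5 = 252, cy_5 = 176, r_5 = 52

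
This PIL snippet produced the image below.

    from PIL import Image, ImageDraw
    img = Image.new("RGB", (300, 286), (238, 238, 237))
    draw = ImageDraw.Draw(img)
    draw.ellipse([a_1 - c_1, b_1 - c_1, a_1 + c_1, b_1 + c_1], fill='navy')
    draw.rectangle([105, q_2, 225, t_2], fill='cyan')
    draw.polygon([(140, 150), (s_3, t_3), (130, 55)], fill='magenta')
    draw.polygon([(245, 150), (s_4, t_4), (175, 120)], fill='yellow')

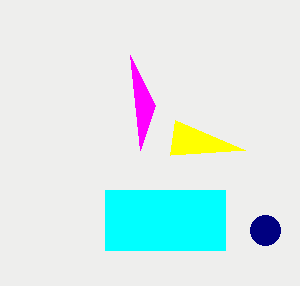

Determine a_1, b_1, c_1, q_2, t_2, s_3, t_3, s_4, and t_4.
a_1 = 265, b_1 = 230, c_1 = 15, q_2 = 190, t_2 = 250, s_3 = 155, t_3 = 105, s_4 = 170, t_4 = 155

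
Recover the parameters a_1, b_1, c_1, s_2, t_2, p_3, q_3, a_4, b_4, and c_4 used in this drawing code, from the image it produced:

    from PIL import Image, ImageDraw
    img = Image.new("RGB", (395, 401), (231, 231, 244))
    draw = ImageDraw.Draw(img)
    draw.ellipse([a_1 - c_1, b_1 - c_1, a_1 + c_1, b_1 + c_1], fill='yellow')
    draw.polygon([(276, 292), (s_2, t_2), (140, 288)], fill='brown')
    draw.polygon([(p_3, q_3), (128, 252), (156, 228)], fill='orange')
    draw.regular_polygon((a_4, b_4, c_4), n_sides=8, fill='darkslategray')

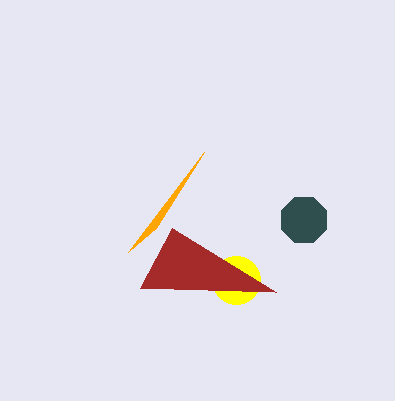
a_1 = 236, b_1 = 280, c_1 = 24, s_2 = 172, t_2 = 228, p_3 = 204, q_3 = 152, a_4 = 304, b_4 = 220, c_4 = 24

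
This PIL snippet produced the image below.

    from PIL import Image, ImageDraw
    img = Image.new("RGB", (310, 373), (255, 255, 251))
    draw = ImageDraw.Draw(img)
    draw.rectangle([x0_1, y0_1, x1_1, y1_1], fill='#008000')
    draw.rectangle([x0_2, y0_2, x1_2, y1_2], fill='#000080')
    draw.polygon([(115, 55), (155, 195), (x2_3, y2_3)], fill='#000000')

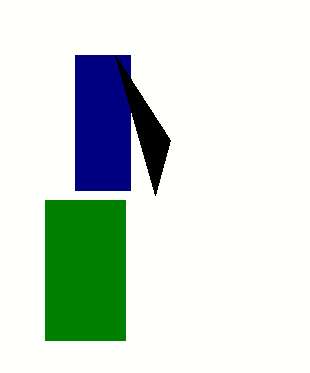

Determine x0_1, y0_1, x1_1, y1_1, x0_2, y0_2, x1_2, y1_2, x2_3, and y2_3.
x0_1 = 45; y0_1 = 200; x1_1 = 125; y1_1 = 340; x0_2 = 75; y0_2 = 55; x1_2 = 130; y1_2 = 190; x2_3 = 170; y2_3 = 140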